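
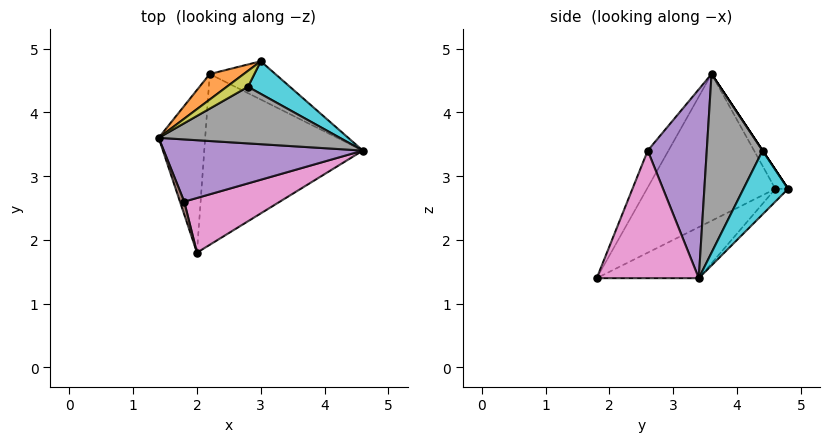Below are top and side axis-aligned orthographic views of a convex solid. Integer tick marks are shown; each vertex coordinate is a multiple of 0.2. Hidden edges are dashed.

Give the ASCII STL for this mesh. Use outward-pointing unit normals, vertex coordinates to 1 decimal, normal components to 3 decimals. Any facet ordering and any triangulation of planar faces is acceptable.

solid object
 facet normal -0.931 0.214 -0.295
  outer loop
   vertex 2.2 4.6 2.8
   vertex 2.0 1.8 1.4
   vertex 1.4 3.6 4.6
  endloop
 endfacet
 facet normal -0.223 0.891 0.396
  outer loop
   vertex 2.2 4.6 2.8
   vertex 1.4 3.6 4.6
   vertex 3.0 4.8 2.8
  endloop
 endfacet
 facet normal -0.274 0.446 -0.852
  outer loop
   vertex 2.2 4.6 2.8
   vertex 4.6 3.4 1.4
   vertex 2.0 1.8 1.4
  endloop
 endfacet
 facet normal -0.152 0.607 -0.780
  outer loop
   vertex 2.2 4.6 2.8
   vertex 3.0 4.8 2.8
   vertex 4.6 3.4 1.4
  endloop
 endfacet
 facet normal 0.591 -0.511 0.623
  outer loop
   vertex 1.8 2.6 3.4
   vertex 4.6 3.4 1.4
   vertex 1.4 3.6 4.6
  endloop
 endfacet
 facet normal -0.876 -0.472 0.101
  outer loop
   vertex 1.8 2.6 3.4
   vertex 1.4 3.6 4.6
   vertex 2.0 1.8 1.4
  endloop
 endfacet
 facet normal 0.488 -0.793 0.366
  outer loop
   vertex 1.8 2.6 3.4
   vertex 2.0 1.8 1.4
   vertex 4.6 3.4 1.4
  endloop
 endfacet
 facet normal 0.693 -0.158 0.703
  outer loop
   vertex 2.8 4.4 3.4
   vertex 1.4 3.6 4.6
   vertex 4.6 3.4 1.4
  endloop
 endfacet
 facet normal 0.000 0.832 0.555
  outer loop
   vertex 2.8 4.4 3.4
   vertex 3.0 4.8 2.8
   vertex 1.4 3.6 4.6
  endloop
 endfacet
 facet normal 0.774 0.376 0.509
  outer loop
   vertex 2.8 4.4 3.4
   vertex 4.6 3.4 1.4
   vertex 3.0 4.8 2.8
  endloop
 endfacet
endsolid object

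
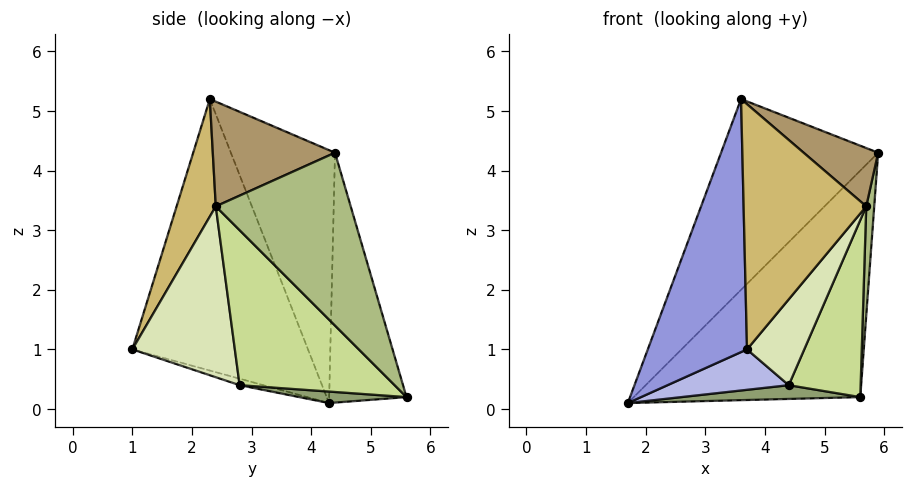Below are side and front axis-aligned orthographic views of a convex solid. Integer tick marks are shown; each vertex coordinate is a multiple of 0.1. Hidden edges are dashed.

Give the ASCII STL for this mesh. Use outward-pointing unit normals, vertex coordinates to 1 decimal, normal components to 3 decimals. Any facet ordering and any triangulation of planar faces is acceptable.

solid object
 facet normal -0.309 0.906 0.288
  outer loop
   vertex 5.6 5.6 0.2
   vertex 1.7 4.3 0.1
   vertex 5.9 4.4 4.3
  endloop
 endfacet
 facet normal -0.488 0.736 0.470
  outer loop
   vertex 3.6 2.3 5.2
   vertex 5.9 4.4 4.3
   vertex 1.7 4.3 0.1
  endloop
 endfacet
 facet normal -0.863 -0.488 0.130
  outer loop
   vertex 3.6 2.3 5.2
   vertex 1.7 4.3 0.1
   vertex 3.7 1.0 1.0
  endloop
 endfacet
 facet normal -0.058 -0.295 -0.954
  outer loop
   vertex 4.4 2.8 0.4
   vertex 3.7 1.0 1.0
   vertex 1.7 4.3 0.1
  endloop
 endfacet
 facet normal 0.057 -0.096 -0.994
  outer loop
   vertex 4.4 2.8 0.4
   vertex 1.7 4.3 0.1
   vertex 5.6 5.6 0.2
  endloop
 endfacet
 facet normal 0.994 -0.059 -0.090
  outer loop
   vertex 5.7 2.4 3.4
   vertex 5.6 5.6 0.2
   vertex 5.9 4.4 4.3
  endloop
 endfacet
 facet normal 0.827 -0.384 -0.410
  outer loop
   vertex 5.7 2.4 3.4
   vertex 4.4 2.8 0.4
   vertex 5.6 5.6 0.2
  endloop
 endfacet
 facet normal 0.798 -0.446 -0.405
  outer loop
   vertex 5.7 2.4 3.4
   vertex 3.7 1.0 1.0
   vertex 4.4 2.8 0.4
  endloop
 endfacet
 facet normal 0.614 -0.374 0.695
  outer loop
   vertex 5.7 2.4 3.4
   vertex 5.9 4.4 4.3
   vertex 3.6 2.3 5.2
  endloop
 endfacet
 facet normal 0.291 -0.912 0.289
  outer loop
   vertex 5.7 2.4 3.4
   vertex 3.6 2.3 5.2
   vertex 3.7 1.0 1.0
  endloop
 endfacet
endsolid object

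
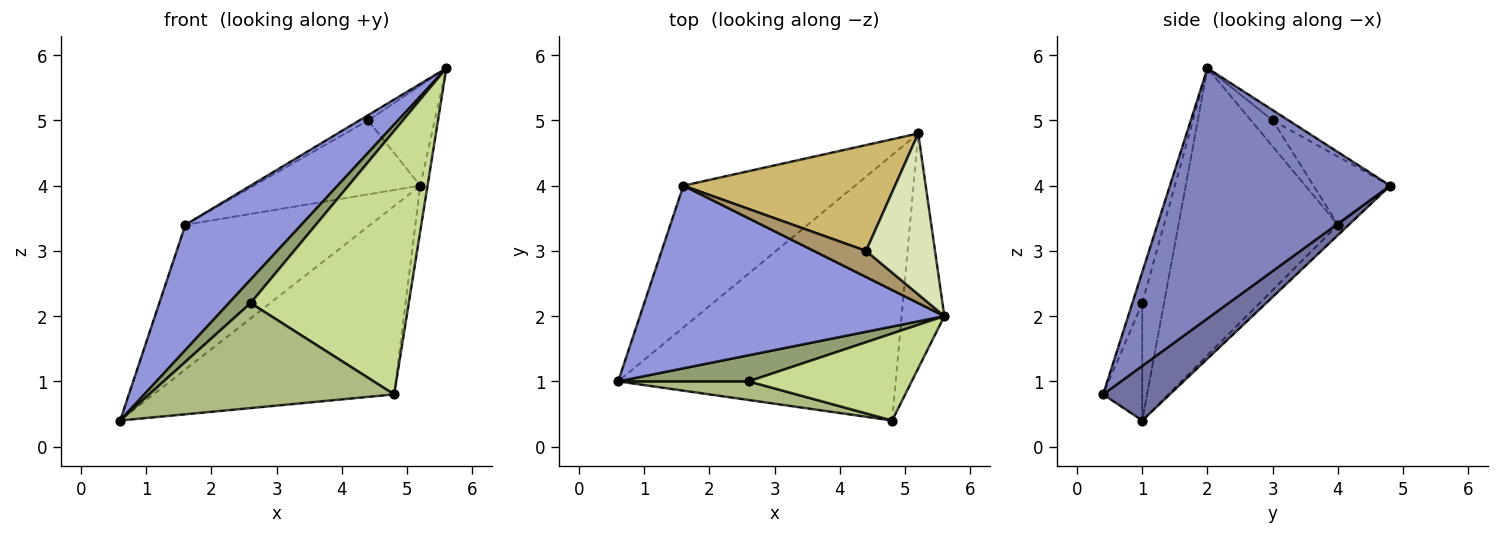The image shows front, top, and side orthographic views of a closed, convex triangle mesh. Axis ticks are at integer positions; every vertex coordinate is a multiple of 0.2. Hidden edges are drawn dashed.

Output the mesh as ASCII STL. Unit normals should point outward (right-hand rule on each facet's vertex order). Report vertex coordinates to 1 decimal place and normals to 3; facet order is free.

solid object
 facet normal 0.158 0.571 -0.805
  outer loop
   vertex 4.8 0.4 0.8
   vertex 0.6 1.0 0.4
   vertex 5.2 4.8 4.0
  endloop
 endfacet
 facet normal 0.985 0.033 -0.168
  outer loop
   vertex 4.8 0.4 0.8
   vertex 5.2 4.8 4.0
   vertex 5.6 2.0 5.8
  endloop
 endfacet
 facet normal -0.614 -0.446 0.651
  outer loop
   vertex 1.6 4.0 3.4
   vertex 0.6 1.0 0.4
   vertex 5.6 2.0 5.8
  endloop
 endfacet
 facet normal -0.042 0.713 -0.699
  outer loop
   vertex 1.6 4.0 3.4
   vertex 5.2 4.8 4.0
   vertex 0.6 1.0 0.4
  endloop
 endfacet
 facet normal -0.556 -0.556 0.618
  outer loop
   vertex 2.6 1.0 2.2
   vertex 5.6 2.0 5.8
   vertex 0.6 1.0 0.4
  endloop
 endfacet
 facet normal -0.155 -0.973 0.173
  outer loop
   vertex 2.6 1.0 2.2
   vertex 0.6 1.0 0.4
   vertex 4.8 0.4 0.8
  endloop
 endfacet
 facet normal -0.059 -0.948 0.313
  outer loop
   vertex 2.6 1.0 2.2
   vertex 4.8 0.4 0.8
   vertex 5.6 2.0 5.8
  endloop
 endfacet
 facet normal -0.125 0.524 0.843
  outer loop
   vertex 4.4 3.0 5.0
   vertex 5.6 2.0 5.8
   vertex 5.2 4.8 4.0
  endloop
 endfacet
 facet normal -0.440 0.176 0.880
  outer loop
   vertex 4.4 3.0 5.0
   vertex 1.6 4.0 3.4
   vertex 5.6 2.0 5.8
  endloop
 endfacet
 facet normal -0.255 0.554 0.793
  outer loop
   vertex 4.4 3.0 5.0
   vertex 5.2 4.8 4.0
   vertex 1.6 4.0 3.4
  endloop
 endfacet
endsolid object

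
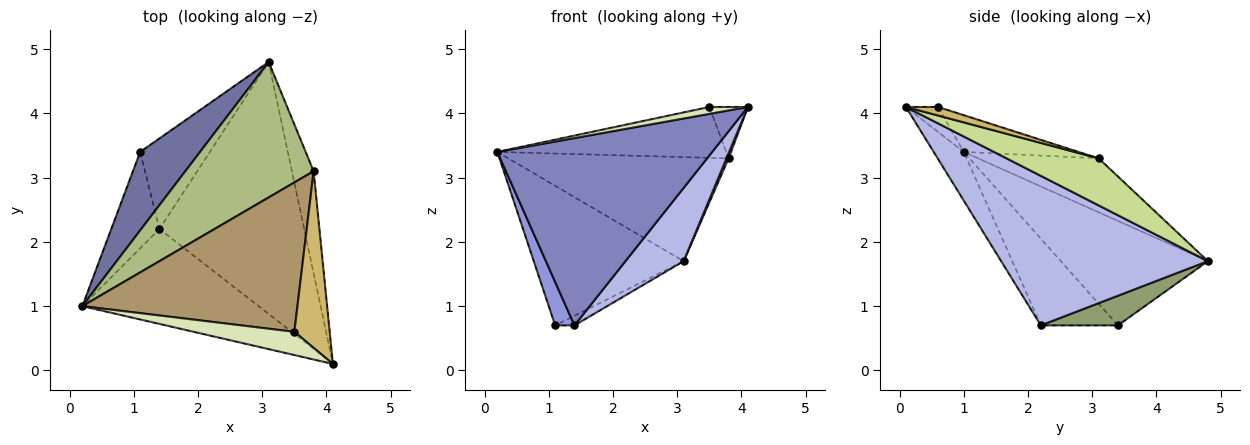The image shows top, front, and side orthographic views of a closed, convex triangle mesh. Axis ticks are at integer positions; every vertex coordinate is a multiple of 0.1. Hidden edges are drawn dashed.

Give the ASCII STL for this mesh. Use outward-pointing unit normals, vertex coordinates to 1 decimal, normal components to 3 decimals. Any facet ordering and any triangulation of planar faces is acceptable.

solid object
 facet normal -0.650 0.663 0.372
  outer loop
   vertex 1.1 3.4 0.7
   vertex 0.2 1.0 3.4
   vertex 3.1 4.8 1.7
  endloop
 endfacet
 facet normal -0.124 -0.885 -0.448
  outer loop
   vertex 1.4 2.2 0.7
   vertex 4.1 0.1 4.1
   vertex 0.2 1.0 3.4
  endloop
 endfacet
 facet normal -0.854 -0.214 -0.474
  outer loop
   vertex 1.4 2.2 0.7
   vertex 0.2 1.0 3.4
   vertex 1.1 3.4 0.7
  endloop
 endfacet
 facet normal 0.704 -0.198 -0.682
  outer loop
   vertex 1.4 2.2 0.7
   vertex 3.1 4.8 1.7
   vertex 4.1 0.1 4.1
  endloop
 endfacet
 facet normal 0.390 0.097 -0.916
  outer loop
   vertex 1.4 2.2 0.7
   vertex 1.1 3.4 0.7
   vertex 3.1 4.8 1.7
  endloop
 endfacet
 facet normal -0.316 0.578 0.752
  outer loop
   vertex 3.8 3.1 3.3
   vertex 3.1 4.8 1.7
   vertex 0.2 1.0 3.4
  endloop
 endfacet
 facet normal 0.908 -0.021 -0.419
  outer loop
   vertex 3.8 3.1 3.3
   vertex 4.1 0.1 4.1
   vertex 3.1 4.8 1.7
  endloop
 endfacet
 facet normal -0.231 -0.278 0.932
  outer loop
   vertex 3.5 0.6 4.1
   vertex 0.2 1.0 3.4
   vertex 4.1 0.1 4.1
  endloop
 endfacet
 facet normal -0.160 0.318 0.934
  outer loop
   vertex 3.5 0.6 4.1
   vertex 3.8 3.1 3.3
   vertex 0.2 1.0 3.4
  endloop
 endfacet
 facet normal 0.227 0.272 0.935
  outer loop
   vertex 3.5 0.6 4.1
   vertex 4.1 0.1 4.1
   vertex 3.8 3.1 3.3
  endloop
 endfacet
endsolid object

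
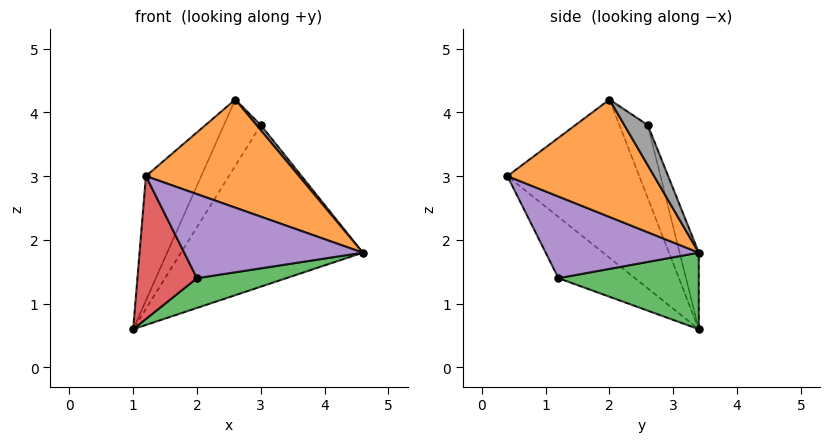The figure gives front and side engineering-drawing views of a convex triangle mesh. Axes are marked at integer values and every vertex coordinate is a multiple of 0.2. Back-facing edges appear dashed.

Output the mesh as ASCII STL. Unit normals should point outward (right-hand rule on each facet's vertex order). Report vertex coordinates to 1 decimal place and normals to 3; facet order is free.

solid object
 facet normal -0.805 0.337 0.489
  outer loop
   vertex 2.6 2.0 4.2
   vertex 1.0 3.4 0.6
   vertex 1.2 0.4 3.0
  endloop
 endfacet
 facet normal 0.684 -0.713 0.154
  outer loop
   vertex 2.6 2.0 4.2
   vertex 1.2 0.4 3.0
   vertex 4.6 3.4 1.8
  endloop
 endfacet
 facet normal 0.310 -0.197 -0.930
  outer loop
   vertex 2.0 1.2 1.4
   vertex 1.0 3.4 0.6
   vertex 4.6 3.4 1.8
  endloop
 endfacet
 facet normal -0.646 -0.503 -0.574
  outer loop
   vertex 2.0 1.2 1.4
   vertex 1.2 0.4 3.0
   vertex 1.0 3.4 0.6
  endloop
 endfacet
 facet normal 0.650 -0.758 -0.054
  outer loop
   vertex 2.0 1.2 1.4
   vertex 4.6 3.4 1.8
   vertex 1.2 0.4 3.0
  endloop
 endfacet
 facet normal -0.100 0.949 0.300
  outer loop
   vertex 3.0 2.6 3.8
   vertex 4.6 3.4 1.8
   vertex 1.0 3.4 0.6
  endloop
 endfacet
 facet normal -0.528 0.686 0.501
  outer loop
   vertex 3.0 2.6 3.8
   vertex 1.0 3.4 0.6
   vertex 2.6 2.0 4.2
  endloop
 endfacet
 facet normal 0.800 -0.145 0.582
  outer loop
   vertex 3.0 2.6 3.8
   vertex 2.6 2.0 4.2
   vertex 4.6 3.4 1.8
  endloop
 endfacet
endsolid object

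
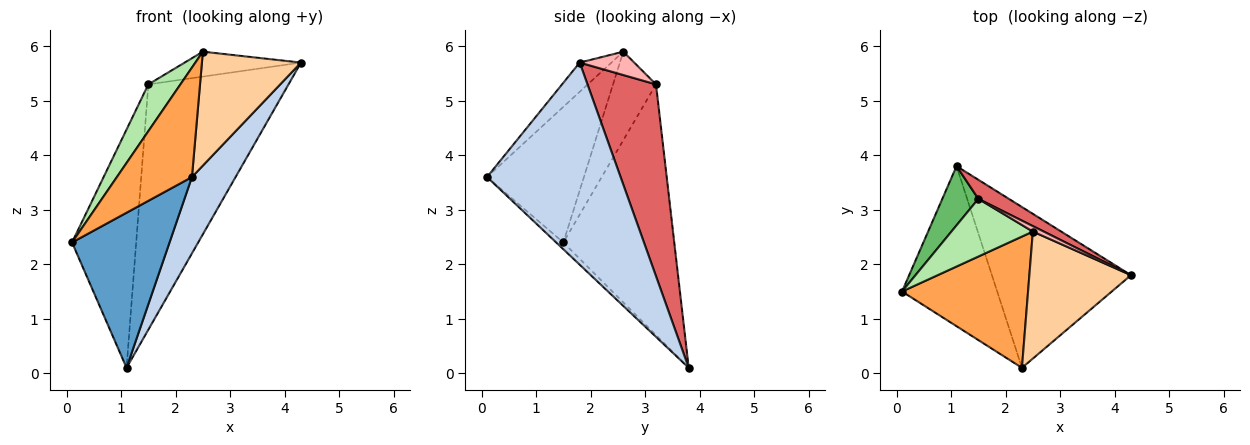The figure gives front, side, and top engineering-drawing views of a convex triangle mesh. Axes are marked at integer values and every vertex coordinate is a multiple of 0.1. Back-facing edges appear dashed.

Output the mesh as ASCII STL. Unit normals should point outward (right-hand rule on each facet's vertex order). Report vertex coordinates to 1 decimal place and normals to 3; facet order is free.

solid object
 facet normal -0.051 -0.695 -0.717
  outer loop
   vertex 2.3 0.1 3.6
   vertex 0.1 1.5 2.4
   vertex 1.1 3.8 0.1
  endloop
 endfacet
 facet normal 0.796 -0.260 -0.547
  outer loop
   vertex 2.3 0.1 3.6
   vertex 1.1 3.8 0.1
   vertex 4.3 1.8 5.7
  endloop
 endfacet
 facet normal -0.637 -0.494 0.592
  outer loop
   vertex 2.3 0.1 3.6
   vertex 2.5 2.6 5.9
   vertex 0.1 1.5 2.4
  endloop
 endfacet
 facet normal -0.209 -0.653 0.728
  outer loop
   vertex 2.3 0.1 3.6
   vertex 4.3 1.8 5.7
   vertex 2.5 2.6 5.9
  endloop
 endfacet
 facet normal -0.859 0.497 0.123
  outer loop
   vertex 1.5 3.2 5.3
   vertex 1.1 3.8 0.1
   vertex 0.1 1.5 2.4
  endloop
 endfacet
 facet normal -0.645 -0.481 0.594
  outer loop
   vertex 1.5 3.2 5.3
   vertex 0.1 1.5 2.4
   vertex 2.5 2.6 5.9
  endloop
 endfacet
 facet normal 0.438 0.896 0.070
  outer loop
   vertex 1.5 3.2 5.3
   vertex 4.3 1.8 5.7
   vertex 1.1 3.8 0.1
  endloop
 endfacet
 facet normal 0.416 0.888 0.194
  outer loop
   vertex 1.5 3.2 5.3
   vertex 2.5 2.6 5.9
   vertex 4.3 1.8 5.7
  endloop
 endfacet
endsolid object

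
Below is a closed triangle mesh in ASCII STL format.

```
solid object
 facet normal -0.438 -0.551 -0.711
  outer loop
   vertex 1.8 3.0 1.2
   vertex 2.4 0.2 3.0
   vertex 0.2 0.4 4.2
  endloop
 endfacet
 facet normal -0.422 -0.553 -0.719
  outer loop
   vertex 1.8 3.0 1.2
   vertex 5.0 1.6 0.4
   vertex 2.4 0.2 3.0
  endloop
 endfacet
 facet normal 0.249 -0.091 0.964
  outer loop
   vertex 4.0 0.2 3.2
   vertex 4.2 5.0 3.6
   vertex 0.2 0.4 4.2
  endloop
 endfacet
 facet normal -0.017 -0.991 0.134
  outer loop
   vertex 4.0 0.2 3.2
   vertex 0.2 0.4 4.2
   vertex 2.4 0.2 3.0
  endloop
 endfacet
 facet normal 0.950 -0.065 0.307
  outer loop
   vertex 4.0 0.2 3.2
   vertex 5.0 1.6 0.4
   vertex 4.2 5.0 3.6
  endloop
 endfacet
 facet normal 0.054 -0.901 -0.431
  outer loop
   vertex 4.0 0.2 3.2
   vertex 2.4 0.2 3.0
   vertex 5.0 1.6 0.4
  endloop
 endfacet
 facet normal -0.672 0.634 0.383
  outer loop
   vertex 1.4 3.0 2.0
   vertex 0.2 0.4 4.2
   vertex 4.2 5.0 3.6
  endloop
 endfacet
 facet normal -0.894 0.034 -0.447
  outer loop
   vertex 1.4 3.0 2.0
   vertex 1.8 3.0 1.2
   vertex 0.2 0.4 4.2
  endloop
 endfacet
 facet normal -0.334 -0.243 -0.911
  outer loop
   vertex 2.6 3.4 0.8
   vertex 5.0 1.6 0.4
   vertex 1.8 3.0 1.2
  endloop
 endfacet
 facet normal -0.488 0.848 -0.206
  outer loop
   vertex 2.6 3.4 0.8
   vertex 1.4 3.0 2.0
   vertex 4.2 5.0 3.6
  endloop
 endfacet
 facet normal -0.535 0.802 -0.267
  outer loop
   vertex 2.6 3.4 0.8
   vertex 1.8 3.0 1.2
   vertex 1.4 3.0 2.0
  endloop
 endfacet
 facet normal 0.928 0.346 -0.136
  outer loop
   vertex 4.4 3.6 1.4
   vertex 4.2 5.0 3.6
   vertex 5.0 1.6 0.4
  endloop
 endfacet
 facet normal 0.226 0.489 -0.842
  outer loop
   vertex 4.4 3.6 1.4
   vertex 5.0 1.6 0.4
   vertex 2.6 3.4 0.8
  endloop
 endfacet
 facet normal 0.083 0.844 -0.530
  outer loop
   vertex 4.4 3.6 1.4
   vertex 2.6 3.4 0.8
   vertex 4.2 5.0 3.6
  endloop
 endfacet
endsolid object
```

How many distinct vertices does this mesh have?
9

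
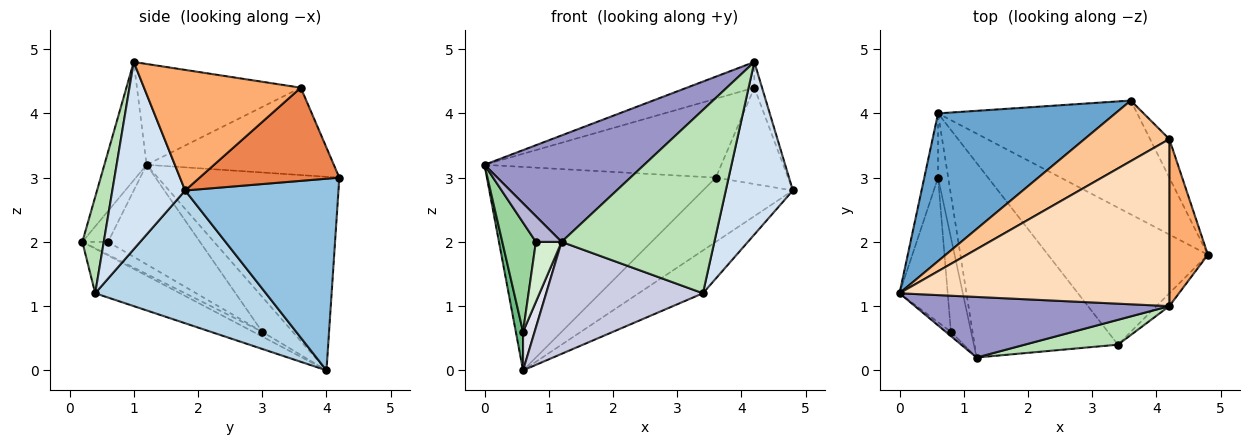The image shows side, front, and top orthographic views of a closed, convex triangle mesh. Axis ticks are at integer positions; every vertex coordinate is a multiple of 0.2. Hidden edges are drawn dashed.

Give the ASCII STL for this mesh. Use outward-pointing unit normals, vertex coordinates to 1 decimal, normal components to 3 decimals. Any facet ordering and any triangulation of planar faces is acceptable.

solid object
 facet normal -0.540 0.681 0.495
  outer loop
   vertex 3.6 4.2 3.0
   vertex 0.6 4.0 0.0
   vertex 0.0 1.2 3.2
  endloop
 endfacet
 facet normal 0.642 0.377 -0.667
  outer loop
   vertex 3.6 4.2 3.0
   vertex 4.8 1.8 2.8
   vertex 0.6 4.0 0.0
  endloop
 endfacet
 facet normal 0.621 0.234 -0.748
  outer loop
   vertex 3.4 0.4 1.2
   vertex 0.6 4.0 0.0
   vertex 4.8 1.8 2.8
  endloop
 endfacet
 facet normal 0.734 -0.677 -0.050
  outer loop
   vertex 4.2 1.0 4.8
   vertex 3.4 0.4 1.2
   vertex 4.8 1.8 2.8
  endloop
 endfacet
 facet normal 0.874 0.452 -0.181
  outer loop
   vertex 4.2 3.6 4.4
   vertex 4.8 1.8 2.8
   vertex 3.6 4.2 3.0
  endloop
 endfacet
 facet normal 0.951 0.047 0.304
  outer loop
   vertex 4.2 3.6 4.4
   vertex 4.2 1.0 4.8
   vertex 4.8 1.8 2.8
  endloop
 endfacet
 facet normal -0.531 0.672 0.516
  outer loop
   vertex 4.2 3.6 4.4
   vertex 3.6 4.2 3.0
   vertex 0.0 1.2 3.2
  endloop
 endfacet
 facet normal -0.346 0.143 0.927
  outer loop
   vertex 4.2 3.6 4.4
   vertex 0.0 1.2 3.2
   vertex 4.2 1.0 4.8
  endloop
 endfacet
 facet normal -0.908 -0.215 -0.359
  outer loop
   vertex 0.6 3.0 0.6
   vertex 0.0 1.2 3.2
   vertex 0.6 4.0 0.0
  endloop
 endfacet
 facet normal -0.855 -0.313 -0.414
  outer loop
   vertex 0.6 3.0 0.6
   vertex 0.8 0.6 2.0
   vertex 0.0 1.2 3.2
  endloop
 endfacet
 facet normal 0.138 -0.982 0.133
  outer loop
   vertex 1.2 0.2 2.0
   vertex 3.4 0.4 1.2
   vertex 4.2 1.0 4.8
  endloop
 endfacet
 facet normal -0.473 -0.473 -0.743
  outer loop
   vertex 1.2 0.2 2.0
   vertex 0.8 0.6 2.0
   vertex 0.6 3.0 0.6
  endloop
 endfacet
 facet normal -0.224 -0.847 0.482
  outer loop
   vertex 1.2 0.2 2.0
   vertex 4.2 1.0 4.8
   vertex 0.0 1.2 3.2
  endloop
 endfacet
 facet normal -0.702 -0.702 -0.117
  outer loop
   vertex 1.2 0.2 2.0
   vertex 0.0 1.2 3.2
   vertex 0.8 0.6 2.0
  endloop
 endfacet
 facet normal -0.261 -0.482 -0.837
  outer loop
   vertex 1.2 0.2 2.0
   vertex 0.6 4.0 0.0
   vertex 3.4 0.4 1.2
  endloop
 endfacet
 facet normal -0.372 -0.478 -0.796
  outer loop
   vertex 1.2 0.2 2.0
   vertex 0.6 3.0 0.6
   vertex 0.6 4.0 0.0
  endloop
 endfacet
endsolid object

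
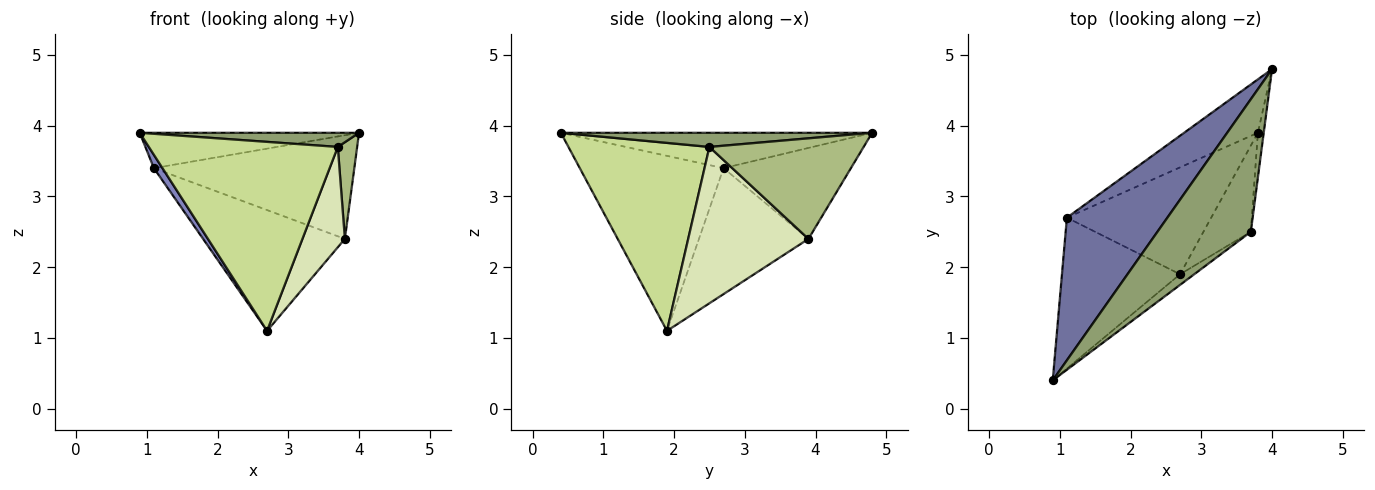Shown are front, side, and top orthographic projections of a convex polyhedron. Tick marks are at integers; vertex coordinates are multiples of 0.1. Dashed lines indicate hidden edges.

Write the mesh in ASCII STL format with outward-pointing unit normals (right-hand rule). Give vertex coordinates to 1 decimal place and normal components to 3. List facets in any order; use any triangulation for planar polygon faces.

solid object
 facet normal -0.323 0.228 0.918
  outer loop
   vertex 1.1 2.7 3.4
   vertex 0.9 0.4 3.9
   vertex 4.0 4.8 3.9
  endloop
 endfacet
 facet normal -0.828 -0.049 -0.559
  outer loop
   vertex 1.1 2.7 3.4
   vertex 2.7 1.9 1.1
   vertex 0.9 0.4 3.9
  endloop
 endfacet
 facet normal -0.492 0.774 -0.399
  outer loop
   vertex 1.1 2.7 3.4
   vertex 4.0 4.8 3.9
   vertex 3.8 3.9 2.4
  endloop
 endfacet
 facet normal -0.501 0.648 -0.574
  outer loop
   vertex 1.1 2.7 3.4
   vertex 3.8 3.9 2.4
   vertex 2.7 1.9 1.1
  endloop
 endfacet
 facet normal 0.149 -0.105 0.983
  outer loop
   vertex 3.7 2.5 3.7
   vertex 4.0 4.8 3.9
   vertex 0.9 0.4 3.9
  endloop
 endfacet
 facet normal 0.991 -0.124 -0.058
  outer loop
   vertex 3.7 2.5 3.7
   vertex 3.8 3.9 2.4
   vertex 4.0 4.8 3.9
  endloop
 endfacet
 facet normal 0.597 -0.801 -0.045
  outer loop
   vertex 3.7 2.5 3.7
   vertex 0.9 0.4 3.9
   vertex 2.7 1.9 1.1
  endloop
 endfacet
 facet normal 0.907 -0.320 -0.275
  outer loop
   vertex 3.7 2.5 3.7
   vertex 2.7 1.9 1.1
   vertex 3.8 3.9 2.4
  endloop
 endfacet
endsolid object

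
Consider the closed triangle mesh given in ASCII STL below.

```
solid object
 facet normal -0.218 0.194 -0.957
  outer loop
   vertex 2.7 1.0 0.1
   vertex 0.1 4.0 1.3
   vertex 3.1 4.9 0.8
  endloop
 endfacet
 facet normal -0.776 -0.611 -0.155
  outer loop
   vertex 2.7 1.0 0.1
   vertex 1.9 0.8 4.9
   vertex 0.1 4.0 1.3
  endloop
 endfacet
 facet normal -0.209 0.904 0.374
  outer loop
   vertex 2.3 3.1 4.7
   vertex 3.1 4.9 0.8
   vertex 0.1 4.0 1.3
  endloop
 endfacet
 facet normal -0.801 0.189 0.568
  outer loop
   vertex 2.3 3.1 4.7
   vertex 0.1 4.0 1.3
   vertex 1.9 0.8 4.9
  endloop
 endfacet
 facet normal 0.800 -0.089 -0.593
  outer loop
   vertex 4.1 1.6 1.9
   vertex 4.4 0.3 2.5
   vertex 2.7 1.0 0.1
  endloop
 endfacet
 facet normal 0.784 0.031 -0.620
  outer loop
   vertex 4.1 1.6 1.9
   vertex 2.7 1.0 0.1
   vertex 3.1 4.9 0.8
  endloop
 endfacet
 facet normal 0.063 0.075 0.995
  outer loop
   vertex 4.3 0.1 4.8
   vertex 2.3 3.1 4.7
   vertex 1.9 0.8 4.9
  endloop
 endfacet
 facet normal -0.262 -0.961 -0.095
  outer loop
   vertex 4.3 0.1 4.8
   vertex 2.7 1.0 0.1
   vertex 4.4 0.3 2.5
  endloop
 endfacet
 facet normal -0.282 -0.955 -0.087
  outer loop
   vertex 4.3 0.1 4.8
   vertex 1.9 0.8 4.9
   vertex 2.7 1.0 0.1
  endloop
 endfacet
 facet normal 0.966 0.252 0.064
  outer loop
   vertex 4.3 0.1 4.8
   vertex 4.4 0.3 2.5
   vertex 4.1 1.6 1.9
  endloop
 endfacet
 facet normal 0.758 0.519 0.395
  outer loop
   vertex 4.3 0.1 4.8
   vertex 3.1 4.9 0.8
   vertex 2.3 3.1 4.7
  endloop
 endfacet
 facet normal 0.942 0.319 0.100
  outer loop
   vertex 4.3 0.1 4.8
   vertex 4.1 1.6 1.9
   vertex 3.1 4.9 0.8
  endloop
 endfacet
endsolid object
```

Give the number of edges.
18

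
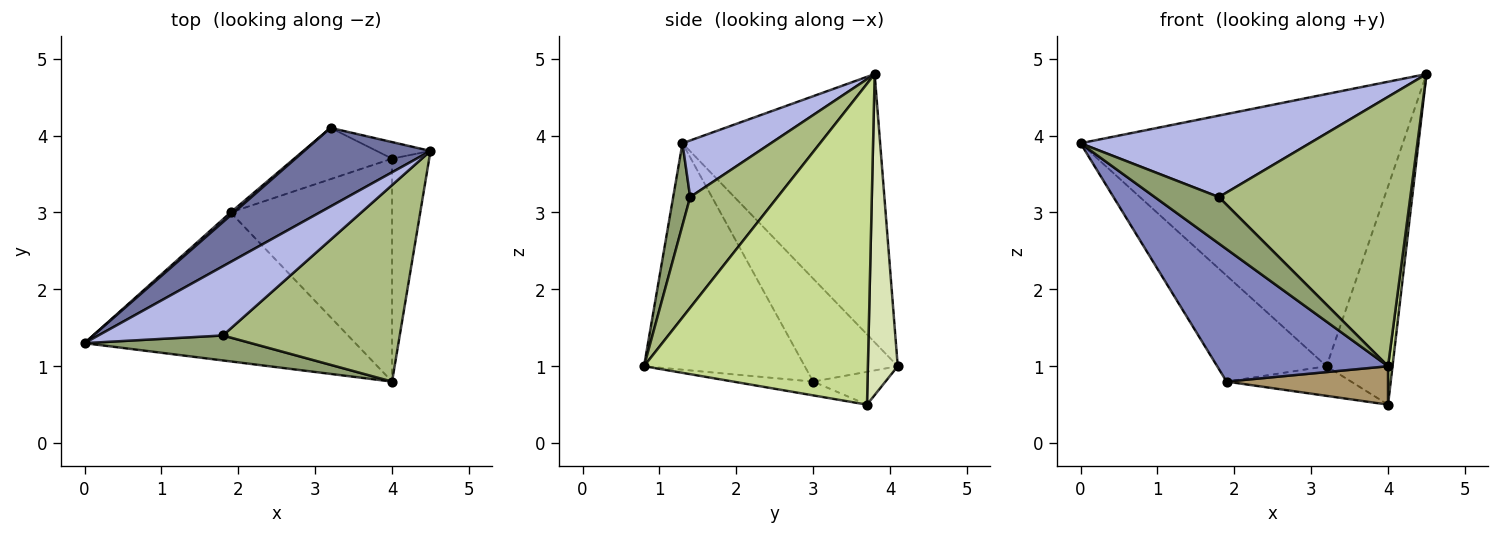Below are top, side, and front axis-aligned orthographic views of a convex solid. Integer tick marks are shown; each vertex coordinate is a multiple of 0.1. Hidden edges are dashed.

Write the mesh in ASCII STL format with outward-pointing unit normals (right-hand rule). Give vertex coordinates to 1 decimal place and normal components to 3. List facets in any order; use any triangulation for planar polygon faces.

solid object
 facet normal -0.508 0.828 0.239
  outer loop
   vertex 3.2 4.1 1.0
   vertex 0.0 1.3 3.9
   vertex 4.5 3.8 4.8
  endloop
 endfacet
 facet normal -0.530 -0.563 -0.634
  outer loop
   vertex 1.9 3.0 0.8
   vertex 4.0 0.8 1.0
   vertex 0.0 1.3 3.9
  endloop
 endfacet
 facet normal -0.648 0.762 0.021
  outer loop
   vertex 1.9 3.0 0.8
   vertex 0.0 1.3 3.9
   vertex 3.2 4.1 1.0
  endloop
 endfacet
 facet normal 0.282 -0.731 0.621
  outer loop
   vertex 1.8 1.4 3.2
   vertex 4.5 3.8 4.8
   vertex 0.0 1.3 3.9
  endloop
 endfacet
 facet normal 0.227 -0.858 0.461
  outer loop
   vertex 1.8 1.4 3.2
   vertex 0.0 1.3 3.9
   vertex 4.0 0.8 1.0
  endloop
 endfacet
 facet normal 0.346 -0.758 0.553
  outer loop
   vertex 1.8 1.4 3.2
   vertex 4.0 0.8 1.0
   vertex 4.5 3.8 4.8
  endloop
 endfacet
 facet normal 0.993 -0.020 -0.115
  outer loop
   vertex 4.0 3.7 0.5
   vertex 4.5 3.8 4.8
   vertex 4.0 0.8 1.0
  endloop
 endfacet
 facet normal 0.411 0.909 -0.069
  outer loop
   vertex 4.0 3.7 0.5
   vertex 3.2 4.1 1.0
   vertex 4.5 3.8 4.8
  endloop
 endfacet
 facet normal -0.084 -0.169 -0.982
  outer loop
   vertex 4.0 3.7 0.5
   vertex 4.0 0.8 1.0
   vertex 1.9 3.0 0.8
  endloop
 endfacet
 facet normal -0.279 0.481 -0.831
  outer loop
   vertex 4.0 3.7 0.5
   vertex 1.9 3.0 0.8
   vertex 3.2 4.1 1.0
  endloop
 endfacet
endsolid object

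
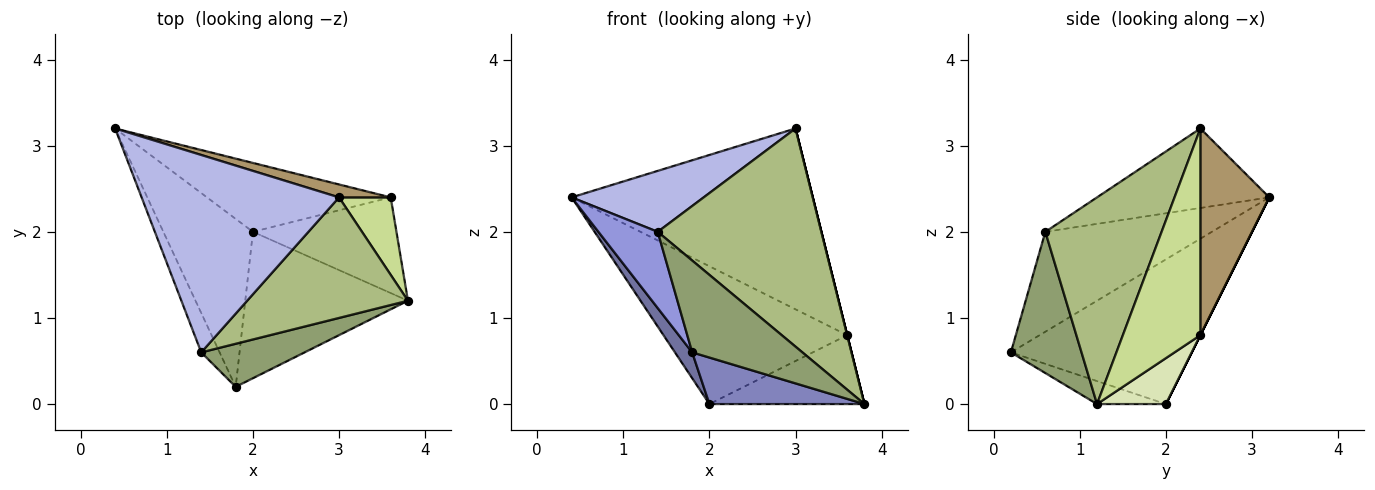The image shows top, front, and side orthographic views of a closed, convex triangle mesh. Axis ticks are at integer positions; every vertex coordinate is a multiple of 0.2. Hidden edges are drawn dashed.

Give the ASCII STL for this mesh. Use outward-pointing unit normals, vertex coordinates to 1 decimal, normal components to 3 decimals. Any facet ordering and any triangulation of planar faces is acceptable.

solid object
 facet normal -0.847 -0.081 -0.525
  outer loop
   vertex 2.0 2.0 0.0
   vertex 1.8 0.2 0.6
   vertex 0.4 3.2 2.4
  endloop
 endfacet
 facet normal -0.133 -0.300 -0.945
  outer loop
   vertex 2.0 2.0 0.0
   vertex 3.8 1.2 0.0
   vertex 1.8 0.2 0.6
  endloop
 endfacet
 facet normal -0.928 -0.331 -0.171
  outer loop
   vertex 1.4 0.6 2.0
   vertex 0.4 3.2 2.4
   vertex 1.8 0.2 0.6
  endloop
 endfacet
 facet normal -0.359 -0.275 0.892
  outer loop
   vertex 1.4 0.6 2.0
   vertex 3.0 2.4 3.2
   vertex 0.4 3.2 2.4
  endloop
 endfacet
 facet normal 0.502 -0.783 0.367
  outer loop
   vertex 1.4 0.6 2.0
   vertex 1.8 0.2 0.6
   vertex 3.8 1.2 0.0
  endloop
 endfacet
 facet normal 0.528 -0.743 0.411
  outer loop
   vertex 1.4 0.6 2.0
   vertex 3.8 1.2 0.0
   vertex 3.0 2.4 3.2
  endloop
 endfacet
 facet normal 0.970 0.000 0.243
  outer loop
   vertex 3.6 2.4 0.8
   vertex 3.0 2.4 3.2
   vertex 3.8 1.2 0.0
  endloop
 endfacet
 facet normal 0.251 0.566 -0.785
  outer loop
   vertex 3.6 2.4 0.8
   vertex 3.8 1.2 0.0
   vertex 2.0 2.0 0.0
  endloop
 endfacet
 facet normal 0.274 0.959 0.069
  outer loop
   vertex 3.6 2.4 0.8
   vertex 0.4 3.2 2.4
   vertex 3.0 2.4 3.2
  endloop
 endfacet
 facet normal 0.000 0.894 -0.447
  outer loop
   vertex 3.6 2.4 0.8
   vertex 2.0 2.0 0.0
   vertex 0.4 3.2 2.4
  endloop
 endfacet
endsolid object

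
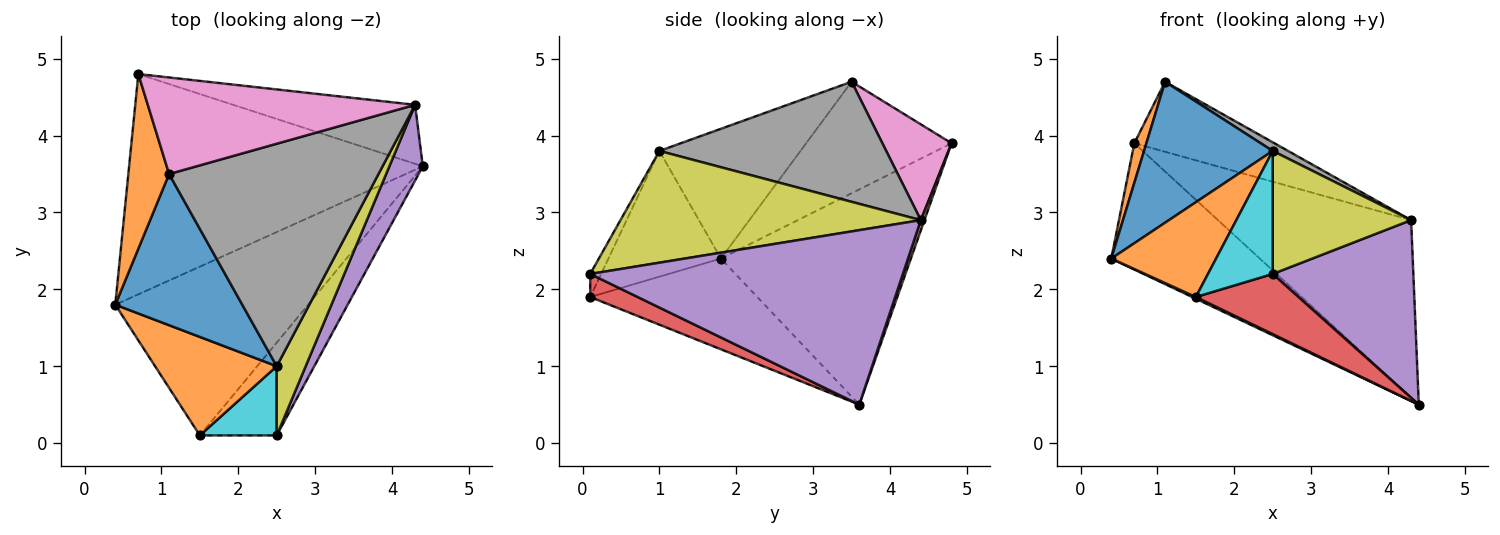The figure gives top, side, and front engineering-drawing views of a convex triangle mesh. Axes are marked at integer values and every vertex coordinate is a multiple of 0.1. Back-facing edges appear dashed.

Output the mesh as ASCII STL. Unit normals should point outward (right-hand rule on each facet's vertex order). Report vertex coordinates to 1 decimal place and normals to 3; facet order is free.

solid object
 facet normal -0.537 0.420 -0.732
  outer loop
   vertex 0.7 4.8 3.9
   vertex 4.4 3.6 0.5
   vertex 0.4 1.8 2.4
  endloop
 endfacet
 facet normal -0.936 -0.077 0.342
  outer loop
   vertex 1.1 3.5 4.7
   vertex 0.7 4.8 3.9
   vertex 0.4 1.8 2.4
  endloop
 endfacet
 facet normal -0.426 -0.009 -0.905
  outer loop
   vertex 1.5 0.1 1.9
   vertex 0.4 1.8 2.4
   vertex 4.4 3.6 0.5
  endloop
 endfacet
 facet normal 0.244 -0.528 -0.814
  outer loop
   vertex 1.5 0.1 1.9
   vertex 4.4 3.6 0.5
   vertex 2.5 0.1 2.2
  endloop
 endfacet
 facet normal 0.898 -0.404 0.172
  outer loop
   vertex 4.3 4.4 2.9
   vertex 2.5 0.1 2.2
   vertex 4.4 3.6 0.5
  endloop
 endfacet
 facet normal 0.018 0.949 -0.316
  outer loop
   vertex 4.3 4.4 2.9
   vertex 4.4 3.6 0.5
   vertex 0.7 4.8 3.9
  endloop
 endfacet
 facet normal 0.279 0.564 0.777
  outer loop
   vertex 4.3 4.4 2.9
   vertex 0.7 4.8 3.9
   vertex 1.1 3.5 4.7
  endloop
 endfacet
 facet normal 0.497 -0.034 0.867
  outer loop
   vertex 2.5 1.0 3.8
   vertex 4.3 4.4 2.9
   vertex 1.1 3.5 4.7
  endloop
 endfacet
 facet normal 0.884 -0.407 0.229
  outer loop
   vertex 2.5 1.0 3.8
   vertex 2.5 0.1 2.2
   vertex 4.3 4.4 2.9
  endloop
 endfacet
 facet normal -0.146 -0.862 0.485
  outer loop
   vertex 2.5 1.0 3.8
   vertex 1.5 0.1 1.9
   vertex 2.5 0.1 2.2
  endloop
 endfacet
 facet normal -0.599 -0.546 0.586
  outer loop
   vertex 2.5 1.0 3.8
   vertex 1.1 3.5 4.7
   vertex 0.4 1.8 2.4
  endloop
 endfacet
 facet normal -0.597 -0.556 0.578
  outer loop
   vertex 2.5 1.0 3.8
   vertex 0.4 1.8 2.4
   vertex 1.5 0.1 1.9
  endloop
 endfacet
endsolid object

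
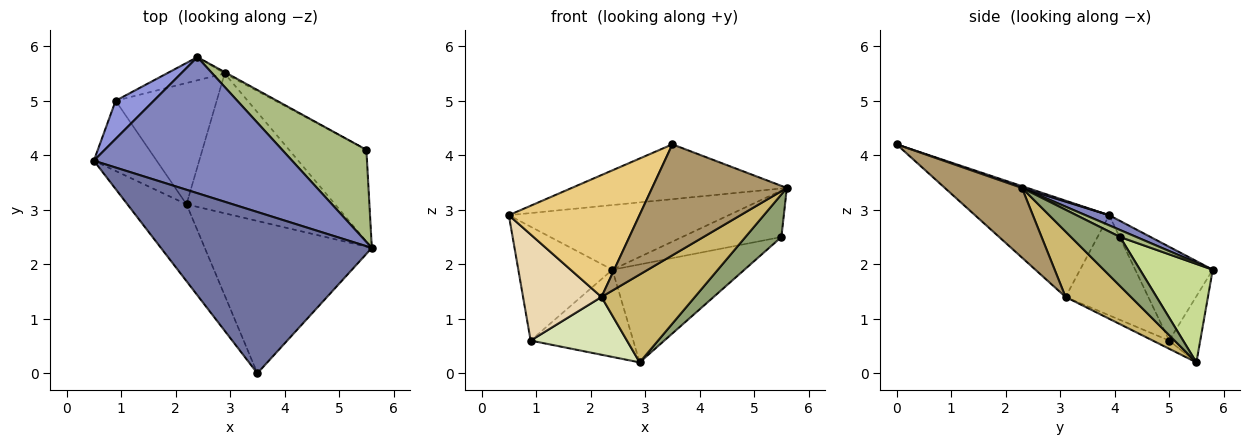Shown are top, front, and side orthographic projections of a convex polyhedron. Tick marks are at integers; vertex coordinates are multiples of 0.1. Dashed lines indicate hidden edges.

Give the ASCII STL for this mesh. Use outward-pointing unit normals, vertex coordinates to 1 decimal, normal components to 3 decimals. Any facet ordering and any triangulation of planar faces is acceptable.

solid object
 facet normal 0.008 0.322 0.947
  outer loop
   vertex 3.5 0.0 4.2
   vertex 5.6 2.3 3.4
   vertex 0.5 3.9 2.9
  endloop
 endfacet
 facet normal 0.046 0.429 0.902
  outer loop
   vertex 2.4 5.8 1.9
   vertex 0.5 3.9 2.9
   vertex 5.6 2.3 3.4
  endloop
 endfacet
 facet normal -0.616 0.747 0.250
  outer loop
   vertex 0.9 5.0 0.6
   vertex 0.5 3.9 2.9
   vertex 2.4 5.8 1.9
  endloop
 endfacet
 facet normal -0.281 0.928 -0.246
  outer loop
   vertex 0.9 5.0 0.6
   vertex 2.4 5.8 1.9
   vertex 2.9 5.5 0.2
  endloop
 endfacet
 facet normal 0.499 -0.365 -0.786
  outer loop
   vertex 5.5 4.1 2.5
   vertex 5.6 2.3 3.4
   vertex 2.9 5.5 0.2
  endloop
 endfacet
 facet normal 0.074 0.449 0.890
  outer loop
   vertex 5.5 4.1 2.5
   vertex 2.4 5.8 1.9
   vertex 5.6 2.3 3.4
  endloop
 endfacet
 facet normal 0.483 0.876 -0.013
  outer loop
   vertex 5.5 4.1 2.5
   vertex 2.9 5.5 0.2
   vertex 2.4 5.8 1.9
  endloop
 endfacet
 facet normal -0.073 -0.429 -0.900
  outer loop
   vertex 2.2 3.1 1.4
   vertex 0.9 5.0 0.6
   vertex 2.9 5.5 0.2
  endloop
 endfacet
 facet normal 0.319 -0.558 -0.766
  outer loop
   vertex 2.2 3.1 1.4
   vertex 5.6 2.3 3.4
   vertex 3.5 0.0 4.2
  endloop
 endfacet
 facet normal 0.349 -0.499 -0.793
  outer loop
   vertex 2.2 3.1 1.4
   vertex 2.9 5.5 0.2
   vertex 5.6 2.3 3.4
  endloop
 endfacet
 facet normal -0.656 -0.639 -0.403
  outer loop
   vertex 2.2 3.1 1.4
   vertex 3.5 0.0 4.2
   vertex 0.5 3.9 2.9
  endloop
 endfacet
 facet normal -0.660 -0.626 -0.414
  outer loop
   vertex 2.2 3.1 1.4
   vertex 0.5 3.9 2.9
   vertex 0.9 5.0 0.6
  endloop
 endfacet
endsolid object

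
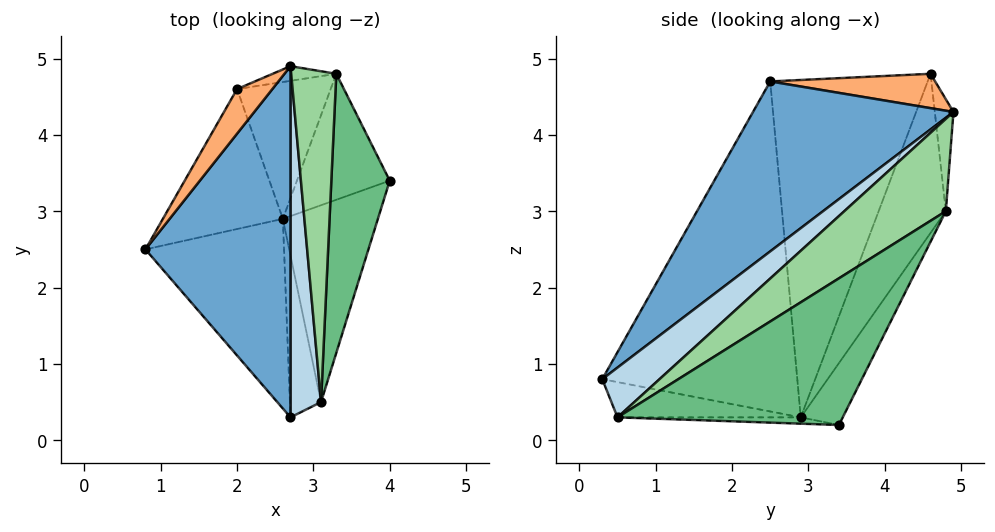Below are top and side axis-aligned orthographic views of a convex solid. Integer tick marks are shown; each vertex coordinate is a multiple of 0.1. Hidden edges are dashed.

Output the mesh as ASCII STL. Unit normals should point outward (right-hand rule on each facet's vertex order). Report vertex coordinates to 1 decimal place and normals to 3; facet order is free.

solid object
 facet normal 0.682 -0.443 0.582
  outer loop
   vertex 2.7 4.9 4.3
   vertex 0.8 2.5 4.7
   vertex 2.7 0.3 0.8
  endloop
 endfacet
 facet normal -0.916 -0.109 -0.385
  outer loop
   vertex 2.6 2.9 0.3
   vertex 2.7 0.3 0.8
   vertex 0.8 2.5 4.7
  endloop
 endfacet
 facet normal 0.792 -0.370 0.486
  outer loop
   vertex 3.1 0.5 0.3
   vertex 2.7 4.9 4.3
   vertex 2.7 0.3 0.8
  endloop
 endfacet
 facet normal -0.066 -0.014 -0.998
  outer loop
   vertex 3.1 0.5 0.3
   vertex 2.6 2.9 0.3
   vertex 4.0 3.4 0.2
  endloop
 endfacet
 facet normal -0.741 -0.154 -0.654
  outer loop
   vertex 3.1 0.5 0.3
   vertex 2.7 0.3 0.8
   vertex 2.6 2.9 0.3
  endloop
 endfacet
 facet normal 0.640 -0.397 0.658
  outer loop
   vertex 2.0 4.6 4.8
   vertex 0.8 2.5 4.7
   vertex 2.7 4.9 4.3
  endloop
 endfacet
 facet normal -0.824 0.485 -0.293
  outer loop
   vertex 2.0 4.6 4.8
   vertex 2.6 2.9 0.3
   vertex 0.8 2.5 4.7
  endloop
 endfacet
 facet normal -0.324 0.811 -0.487
  outer loop
   vertex 3.3 4.8 3.0
   vertex 4.0 3.4 0.2
   vertex 2.6 2.9 0.3
  endloop
 endfacet
 facet normal 0.896 -0.266 0.357
  outer loop
   vertex 3.3 4.8 3.0
   vertex 3.1 0.5 0.3
   vertex 4.0 3.4 0.2
  endloop
 endfacet
 facet normal 0.856 -0.303 0.419
  outer loop
   vertex 3.3 4.8 3.0
   vertex 2.7 4.9 4.3
   vertex 3.1 0.5 0.3
  endloop
 endfacet
 facet normal -0.555 0.770 -0.315
  outer loop
   vertex 3.3 4.8 3.0
   vertex 2.0 4.6 4.8
   vertex 2.7 4.9 4.3
  endloop
 endfacet
 facet normal -0.598 0.720 -0.352
  outer loop
   vertex 3.3 4.8 3.0
   vertex 2.6 2.9 0.3
   vertex 2.0 4.6 4.8
  endloop
 endfacet
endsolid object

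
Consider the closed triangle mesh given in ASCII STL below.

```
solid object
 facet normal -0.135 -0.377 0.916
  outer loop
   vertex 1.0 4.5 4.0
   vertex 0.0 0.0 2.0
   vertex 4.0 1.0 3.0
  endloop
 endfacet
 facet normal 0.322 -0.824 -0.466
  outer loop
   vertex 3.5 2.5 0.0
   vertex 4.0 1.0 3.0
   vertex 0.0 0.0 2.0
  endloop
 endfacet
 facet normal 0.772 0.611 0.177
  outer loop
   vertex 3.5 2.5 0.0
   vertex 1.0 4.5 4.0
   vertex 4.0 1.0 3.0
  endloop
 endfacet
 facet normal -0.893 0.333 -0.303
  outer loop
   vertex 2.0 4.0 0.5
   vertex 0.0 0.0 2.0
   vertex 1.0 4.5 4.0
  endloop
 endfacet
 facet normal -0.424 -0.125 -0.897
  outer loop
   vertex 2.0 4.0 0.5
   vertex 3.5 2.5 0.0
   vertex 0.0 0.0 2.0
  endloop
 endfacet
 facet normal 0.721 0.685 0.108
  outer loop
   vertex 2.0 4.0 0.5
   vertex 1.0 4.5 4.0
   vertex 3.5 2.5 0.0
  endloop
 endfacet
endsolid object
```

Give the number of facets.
6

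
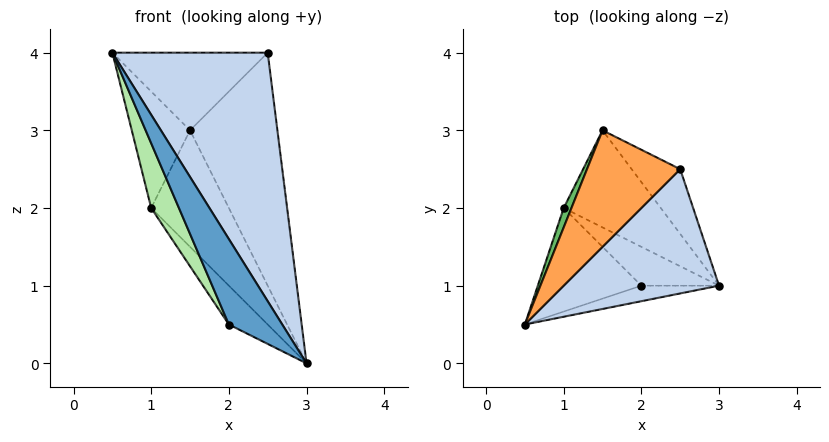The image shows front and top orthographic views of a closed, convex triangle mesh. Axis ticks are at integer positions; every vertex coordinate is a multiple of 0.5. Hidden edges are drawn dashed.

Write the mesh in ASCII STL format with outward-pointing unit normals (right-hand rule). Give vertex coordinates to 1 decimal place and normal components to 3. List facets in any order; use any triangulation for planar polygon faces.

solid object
 facet normal -0.089 -0.980 -0.178
  outer loop
   vertex 2.0 1.0 0.5
   vertex 3.0 1.0 0.0
   vertex 0.5 0.5 4.0
  endloop
 endfacet
 facet normal 0.667 -0.667 0.333
  outer loop
   vertex 2.5 2.5 4.0
   vertex 0.5 0.5 4.0
   vertex 3.0 1.0 0.0
  endloop
 endfacet
 facet normal -0.485 0.485 0.728
  outer loop
   vertex 2.5 2.5 4.0
   vertex 1.5 3.0 3.0
   vertex 0.5 0.5 4.0
  endloop
 endfacet
 facet normal 0.600 0.771 -0.214
  outer loop
   vertex 2.5 2.5 4.0
   vertex 3.0 1.0 0.0
   vertex 1.5 3.0 3.0
  endloop
 endfacet
 facet normal -0.917 0.393 0.066
  outer loop
   vertex 1.0 2.0 2.0
   vertex 0.5 0.5 4.0
   vertex 1.5 3.0 3.0
  endloop
 endfacet
 facet normal -0.874 -0.257 -0.411
  outer loop
   vertex 1.0 2.0 2.0
   vertex 2.0 1.0 0.5
   vertex 0.5 0.5 4.0
  endloop
 endfacet
 facet normal -0.248 0.744 -0.620
  outer loop
   vertex 1.0 2.0 2.0
   vertex 1.5 3.0 3.0
   vertex 3.0 1.0 0.0
  endloop
 endfacet
 facet normal -0.333 0.667 -0.667
  outer loop
   vertex 1.0 2.0 2.0
   vertex 3.0 1.0 0.0
   vertex 2.0 1.0 0.5
  endloop
 endfacet
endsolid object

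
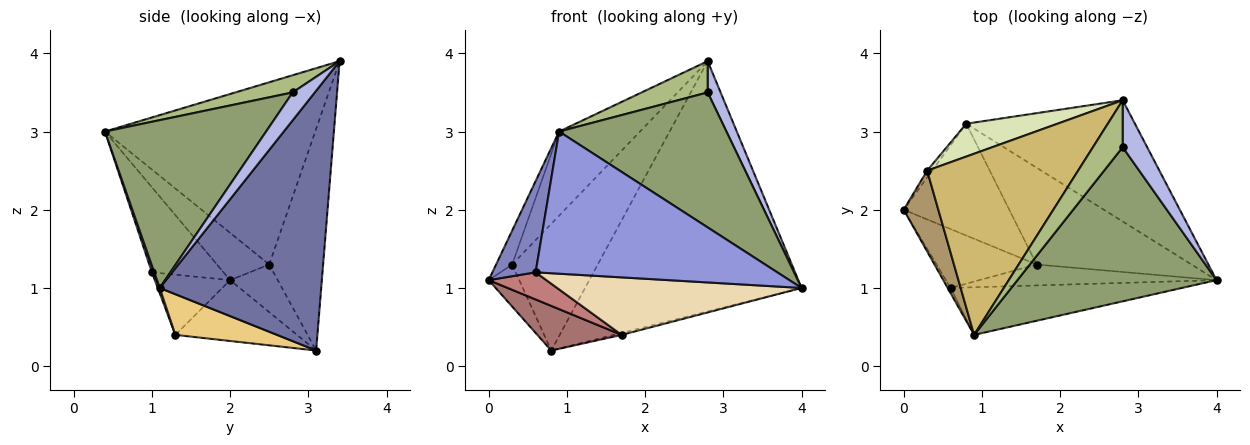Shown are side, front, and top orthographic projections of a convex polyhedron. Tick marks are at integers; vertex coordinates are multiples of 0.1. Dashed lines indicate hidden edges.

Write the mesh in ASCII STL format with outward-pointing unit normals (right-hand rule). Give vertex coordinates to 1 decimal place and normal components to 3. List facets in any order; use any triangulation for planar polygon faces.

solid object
 facet normal 0.557 0.747 -0.362
  outer loop
   vertex 0.8 3.1 0.2
   vertex 2.8 3.4 3.9
   vertex 4.0 1.1 1.0
  endloop
 endfacet
 facet normal -0.856 -0.516 -0.030
  outer loop
   vertex 0.6 1.0 1.2
   vertex 0.9 0.4 3.0
   vertex 0.0 2.0 1.1
  endloop
 endfacet
 facet normal 0.009 -0.948 -0.318
  outer loop
   vertex 0.6 1.0 1.2
   vertex 4.0 1.1 1.0
   vertex 0.9 0.4 3.0
  endloop
 endfacet
 facet normal 0.688 -0.403 0.604
  outer loop
   vertex 2.8 2.8 3.5
   vertex 4.0 1.1 1.0
   vertex 2.8 3.4 3.9
  endloop
 endfacet
 facet normal 0.536 -0.556 0.635
  outer loop
   vertex 2.8 2.8 3.5
   vertex 0.9 0.4 3.0
   vertex 4.0 1.1 1.0
  endloop
 endfacet
 facet normal 0.434 -0.500 0.750
  outer loop
   vertex 2.8 2.8 3.5
   vertex 2.8 3.4 3.9
   vertex 0.9 0.4 3.0
  endloop
 endfacet
 facet normal -0.838 0.538 -0.088
  outer loop
   vertex 0.3 2.5 1.3
   vertex 0.8 3.1 0.2
   vertex 0.0 2.0 1.1
  endloop
 endfacet
 facet normal -0.520 0.827 0.214
  outer loop
   vertex 0.3 2.5 1.3
   vertex 2.8 3.4 3.9
   vertex 0.8 3.1 0.2
  endloop
 endfacet
 facet normal -0.783 0.240 0.573
  outer loop
   vertex 0.3 2.5 1.3
   vertex 0.0 2.0 1.1
   vertex 0.9 0.4 3.0
  endloop
 endfacet
 facet normal -0.738 0.284 0.612
  outer loop
   vertex 0.3 2.5 1.3
   vertex 0.9 0.4 3.0
   vertex 2.8 3.4 3.9
  endloop
 endfacet
 facet normal 0.254 0.020 -0.967
  outer loop
   vertex 1.7 1.3 0.4
   vertex 0.8 3.1 0.2
   vertex 4.0 1.1 1.0
  endloop
 endfacet
 facet normal 0.008 -0.940 -0.342
  outer loop
   vertex 1.7 1.3 0.4
   vertex 4.0 1.1 1.0
   vertex 0.6 1.0 1.2
  endloop
 endfacet
 facet normal -0.472 -0.327 -0.819
  outer loop
   vertex 1.7 1.3 0.4
   vertex 0.0 2.0 1.1
   vertex 0.8 3.1 0.2
  endloop
 endfacet
 facet normal -0.479 -0.367 -0.797
  outer loop
   vertex 1.7 1.3 0.4
   vertex 0.6 1.0 1.2
   vertex 0.0 2.0 1.1
  endloop
 endfacet
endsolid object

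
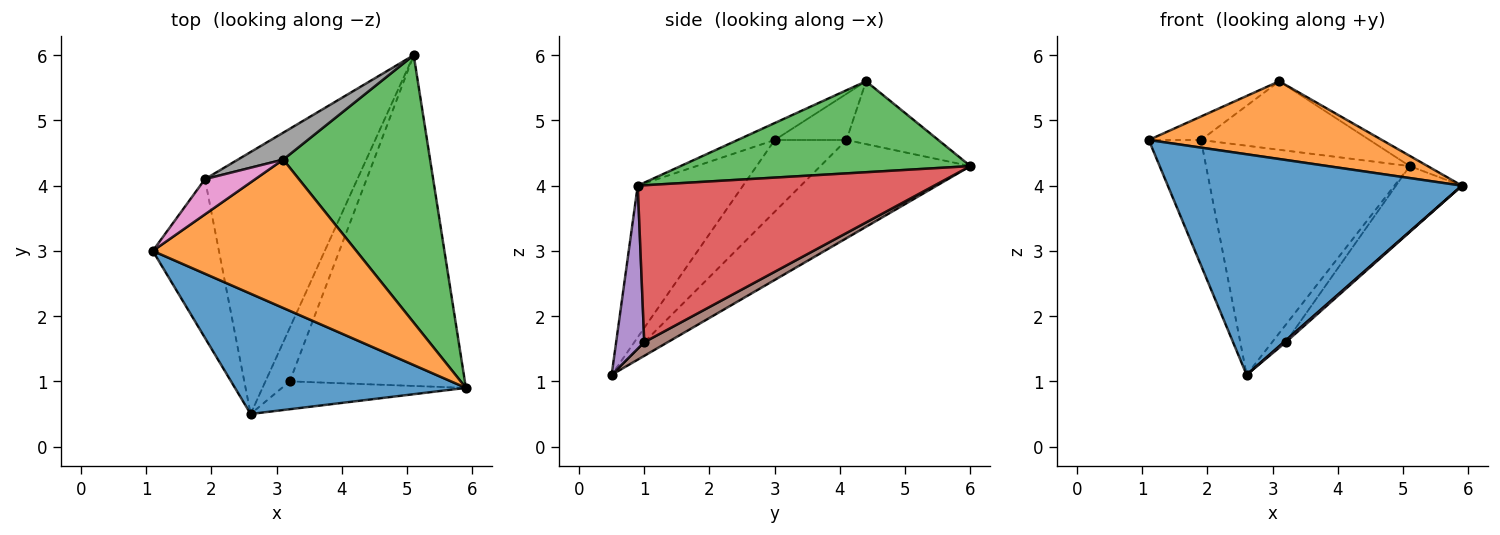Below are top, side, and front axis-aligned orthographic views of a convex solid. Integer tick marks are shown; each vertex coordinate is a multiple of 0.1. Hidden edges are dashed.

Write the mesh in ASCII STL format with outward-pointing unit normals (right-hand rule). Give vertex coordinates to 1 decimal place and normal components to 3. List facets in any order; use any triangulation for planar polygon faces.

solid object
 facet normal -0.300 -0.838 0.457
  outer loop
   vertex 2.6 0.5 1.1
   vertex 5.9 0.9 4.0
   vertex 1.1 3.0 4.7
  endloop
 endfacet
 facet normal -0.074 -0.463 0.883
  outer loop
   vertex 3.1 4.4 5.6
   vertex 1.1 3.0 4.7
   vertex 5.9 0.9 4.0
  endloop
 endfacet
 facet normal 0.526 0.033 0.850
  outer loop
   vertex 3.1 4.4 5.6
   vertex 5.9 0.9 4.0
   vertex 5.1 6.0 4.3
  endloop
 endfacet
 facet normal 0.660 0.147 -0.737
  outer loop
   vertex 3.2 1.0 1.6
   vertex 5.1 6.0 4.3
   vertex 5.9 0.9 4.0
  endloop
 endfacet
 facet normal 0.663 -0.048 -0.747
  outer loop
   vertex 3.2 1.0 1.6
   vertex 5.9 0.9 4.0
   vertex 2.6 0.5 1.1
  endloop
 endfacet
 facet normal 0.471 0.274 -0.839
  outer loop
   vertex 3.2 1.0 1.6
   vertex 2.6 0.5 1.1
   vertex 5.1 6.0 4.3
  endloop
 endfacet
 facet normal -0.606 0.441 0.662
  outer loop
   vertex 1.9 4.1 4.7
   vertex 1.1 3.0 4.7
   vertex 3.1 4.4 5.6
  endloop
 endfacet
 facet normal -0.452 0.830 0.326
  outer loop
   vertex 1.9 4.1 4.7
   vertex 3.1 4.4 5.6
   vertex 5.1 6.0 4.3
  endloop
 endfacet
 facet normal -0.648 0.472 -0.598
  outer loop
   vertex 1.9 4.1 4.7
   vertex 2.6 0.5 1.1
   vertex 1.1 3.0 4.7
  endloop
 endfacet
 facet normal -0.436 0.592 -0.677
  outer loop
   vertex 1.9 4.1 4.7
   vertex 5.1 6.0 4.3
   vertex 2.6 0.5 1.1
  endloop
 endfacet
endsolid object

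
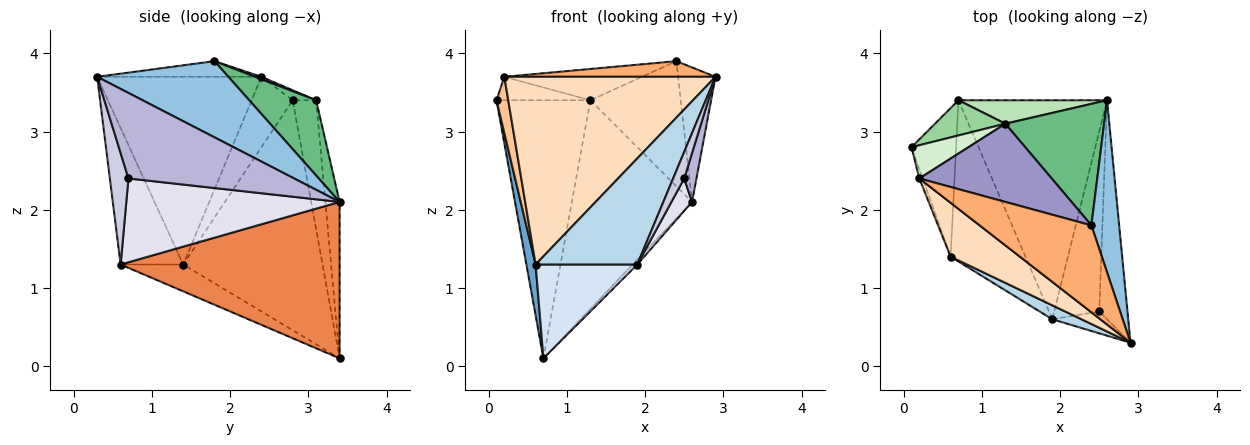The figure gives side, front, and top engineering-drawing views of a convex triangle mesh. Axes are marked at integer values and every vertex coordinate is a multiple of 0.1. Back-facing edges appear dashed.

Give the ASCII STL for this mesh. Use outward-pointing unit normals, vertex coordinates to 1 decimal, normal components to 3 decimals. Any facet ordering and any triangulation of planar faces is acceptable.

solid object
 facet normal -0.980 -0.065 -0.190
  outer loop
   vertex 0.6 1.4 1.3
   vertex 0.1 2.8 3.4
   vertex 0.7 3.4 0.1
  endloop
 endfacet
 facet normal 0.908 0.258 0.331
  outer loop
   vertex 2.4 1.8 3.9
   vertex 2.9 0.3 3.7
   vertex 2.6 3.4 2.1
  endloop
 endfacet
 facet normal -0.521 -0.846 0.111
  outer loop
   vertex 1.9 0.6 1.3
   vertex 2.9 0.3 3.7
   vertex 0.6 1.4 1.3
  endloop
 endfacet
 facet normal -0.296 -0.481 -0.826
  outer loop
   vertex 1.9 0.6 1.3
   vertex 0.6 1.4 1.3
   vertex 0.7 3.4 0.1
  endloop
 endfacet
 facet normal 0.725 0.016 -0.689
  outer loop
   vertex 1.9 0.6 1.3
   vertex 0.7 3.4 0.1
   vertex 2.6 3.4 2.1
  endloop
 endfacet
 facet normal -0.136 -0.175 0.975
  outer loop
   vertex 0.2 2.4 3.7
   vertex 2.9 0.3 3.7
   vertex 2.4 1.8 3.9
  endloop
 endfacet
 facet normal -0.961 -0.274 -0.046
  outer loop
   vertex 0.2 2.4 3.7
   vertex 0.1 2.8 3.4
   vertex 0.6 1.4 1.3
  endloop
 endfacet
 facet normal -0.599 -0.770 0.221
  outer loop
   vertex 0.2 2.4 3.7
   vertex 0.6 1.4 1.3
   vertex 2.9 0.3 3.7
  endloop
 endfacet
 facet normal 0.469 0.634 0.615
  outer loop
   vertex 1.3 3.1 3.4
   vertex 2.4 1.8 3.9
   vertex 2.6 3.4 2.1
  endloop
 endfacet
 facet normal -0.240 0.962 0.131
  outer loop
   vertex 1.3 3.1 3.4
   vertex 0.7 3.4 0.1
   vertex 0.1 2.8 3.4
  endloop
 endfacet
 facet normal -0.117 0.987 0.111
  outer loop
   vertex 1.3 3.1 3.4
   vertex 2.6 3.4 2.1
   vertex 0.7 3.4 0.1
  endloop
 endfacet
 facet normal -0.143 0.571 0.809
  outer loop
   vertex 1.3 3.1 3.4
   vertex 0.1 2.8 3.4
   vertex 0.2 2.4 3.7
  endloop
 endfacet
 facet normal 0.017 0.371 0.928
  outer loop
   vertex 1.3 3.1 3.4
   vertex 0.2 2.4 3.7
   vertex 2.4 1.8 3.9
  endloop
 endfacet
 facet normal 0.947 -0.070 -0.313
  outer loop
   vertex 2.5 0.7 2.4
   vertex 2.6 3.4 2.1
   vertex 2.9 0.3 3.7
  endloop
 endfacet
 facet normal 0.791 -0.472 -0.389
  outer loop
   vertex 2.5 0.7 2.4
   vertex 2.9 0.3 3.7
   vertex 1.9 0.6 1.3
  endloop
 endfacet
 facet normal 0.878 -0.085 -0.471
  outer loop
   vertex 2.5 0.7 2.4
   vertex 1.9 0.6 1.3
   vertex 2.6 3.4 2.1
  endloop
 endfacet
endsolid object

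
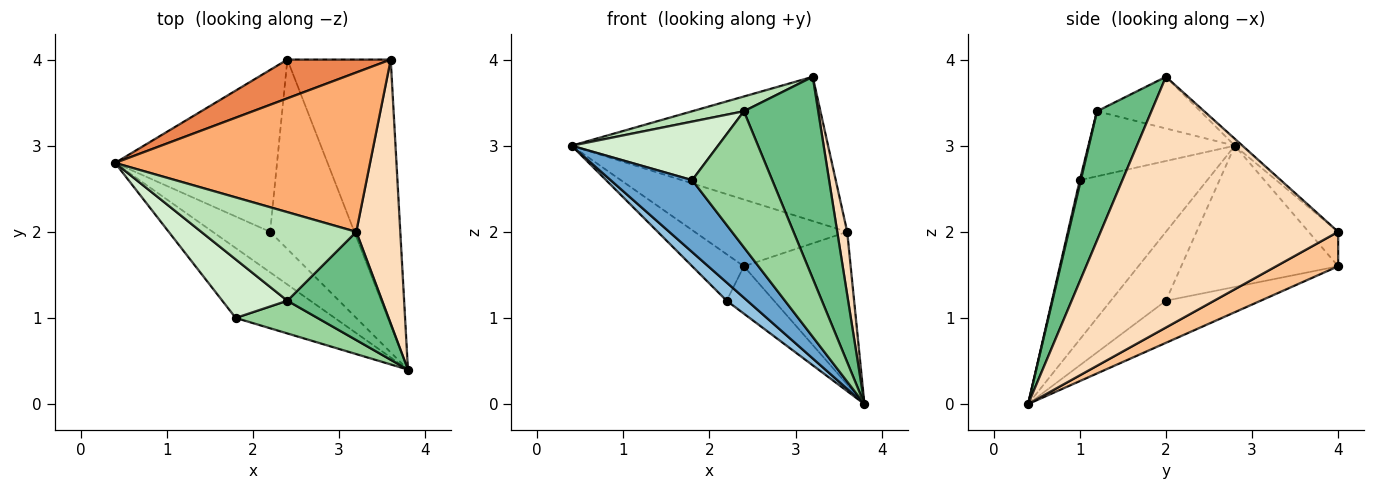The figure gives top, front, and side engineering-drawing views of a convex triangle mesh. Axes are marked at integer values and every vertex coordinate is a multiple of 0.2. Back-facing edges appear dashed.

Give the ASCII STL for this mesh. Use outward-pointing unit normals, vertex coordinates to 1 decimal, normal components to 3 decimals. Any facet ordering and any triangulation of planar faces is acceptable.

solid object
 facet normal -0.746 -0.477 -0.464
  outer loop
   vertex 1.8 1.0 2.6
   vertex 0.4 2.8 3.0
   vertex 3.8 0.4 0.0
  endloop
 endfacet
 facet normal -0.738 -0.277 -0.615
  outer loop
   vertex 2.2 2.0 1.2
   vertex 3.8 0.4 0.0
   vertex 0.4 2.8 3.0
  endloop
 endfacet
 facet normal -0.642 0.212 -0.737
  outer loop
   vertex 2.2 2.0 1.2
   vertex 0.4 2.8 3.0
   vertex 2.4 4.0 1.6
  endloop
 endfacet
 facet normal -0.436 0.218 -0.873
  outer loop
   vertex 2.2 2.0 1.2
   vertex 2.4 4.0 1.6
   vertex 3.8 0.4 0.0
  endloop
 endfacet
 facet normal -0.165 0.853 0.495
  outer loop
   vertex 3.6 4.0 2.0
   vertex 2.4 4.0 1.6
   vertex 0.4 2.8 3.0
  endloop
 endfacet
 facet normal -0.020 0.671 0.741
  outer loop
   vertex 3.6 4.0 2.0
   vertex 0.4 2.8 3.0
   vertex 3.2 2.0 3.8
  endloop
 endfacet
 facet normal 0.278 0.478 -0.833
  outer loop
   vertex 3.6 4.0 2.0
   vertex 3.8 0.4 0.0
   vertex 2.4 4.0 1.6
  endloop
 endfacet
 facet normal 0.984 -0.041 0.173
  outer loop
   vertex 3.6 4.0 2.0
   vertex 3.2 2.0 3.8
   vertex 3.8 0.4 0.0
  endloop
 endfacet
 facet normal 0.542 -0.741 0.397
  outer loop
   vertex 2.4 1.2 3.4
   vertex 3.8 0.4 0.0
   vertex 3.2 2.0 3.8
  endloop
 endfacet
 facet normal 0.012 -0.972 0.234
  outer loop
   vertex 2.4 1.2 3.4
   vertex 1.8 1.0 2.6
   vertex 3.8 0.4 0.0
  endloop
 endfacet
 facet normal -0.312 -0.156 0.937
  outer loop
   vertex 2.4 1.2 3.4
   vertex 3.2 2.0 3.8
   vertex 0.4 2.8 3.0
  endloop
 endfacet
 facet normal -0.577 -0.577 0.577
  outer loop
   vertex 2.4 1.2 3.4
   vertex 0.4 2.8 3.0
   vertex 1.8 1.0 2.6
  endloop
 endfacet
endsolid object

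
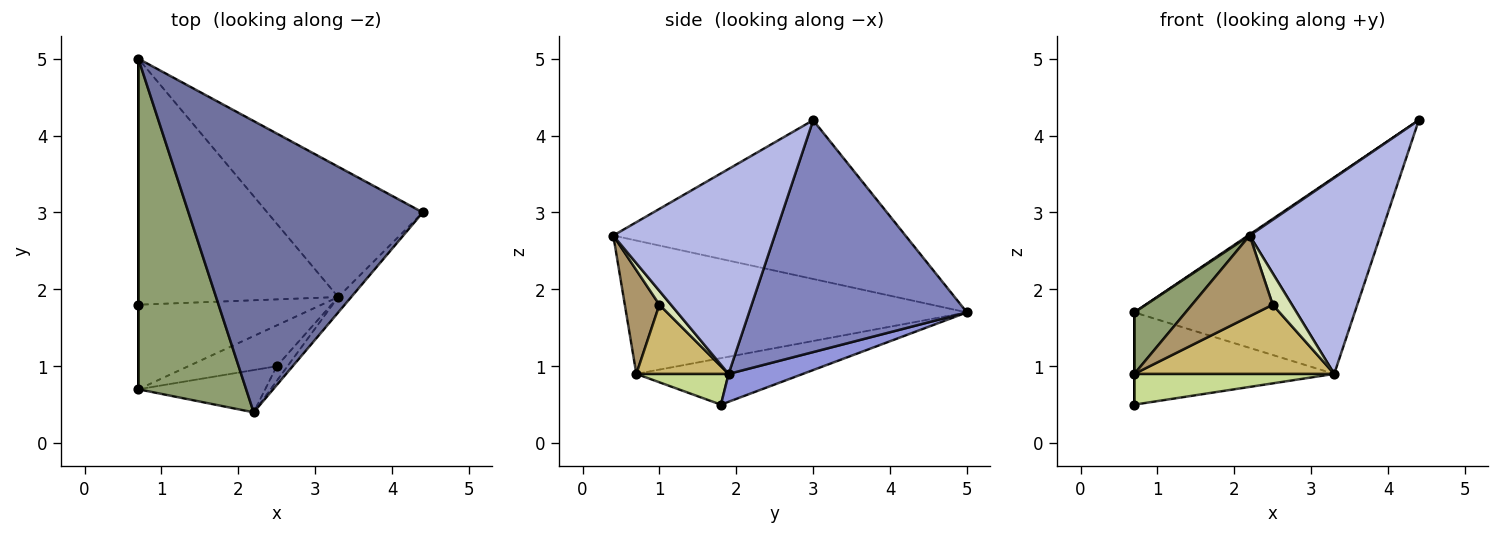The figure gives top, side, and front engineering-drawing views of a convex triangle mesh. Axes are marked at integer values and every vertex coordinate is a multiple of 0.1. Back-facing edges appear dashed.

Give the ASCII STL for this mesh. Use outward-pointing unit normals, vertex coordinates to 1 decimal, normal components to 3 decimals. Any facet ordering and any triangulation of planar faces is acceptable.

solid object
 facet normal -0.561 -0.003 0.828
  outer loop
   vertex 2.2 0.4 2.7
   vertex 4.4 3.0 4.2
   vertex 0.7 5.0 1.7
  endloop
 endfacet
 facet normal 0.636 0.643 -0.426
  outer loop
   vertex 3.3 1.9 0.9
   vertex 0.7 5.0 1.7
   vertex 4.4 3.0 4.2
  endloop
 endfacet
 facet normal 0.129 0.348 -0.928
  outer loop
   vertex 3.3 1.9 0.9
   vertex 0.7 1.8 0.5
   vertex 0.7 5.0 1.7
  endloop
 endfacet
 facet normal 0.776 -0.628 -0.049
  outer loop
   vertex 3.3 1.9 0.9
   vertex 4.4 3.0 4.2
   vertex 2.2 0.4 2.7
  endloop
 endfacet
 facet normal -0.772 -0.116 0.624
  outer loop
   vertex 0.7 0.7 0.9
   vertex 2.2 0.4 2.7
   vertex 0.7 5.0 1.7
  endloop
 endfacet
 facet normal -1.000 0.000 0.000
  outer loop
   vertex 0.7 0.7 0.9
   vertex 0.7 5.0 1.7
   vertex 0.7 1.8 0.5
  endloop
 endfacet
 facet normal 0.156 -0.338 -0.928
  outer loop
   vertex 0.7 0.7 0.9
   vertex 0.7 1.8 0.5
   vertex 3.3 1.9 0.9
  endloop
 endfacet
 facet normal 0.478 -0.796 -0.372
  outer loop
   vertex 2.5 1.0 1.8
   vertex 3.3 1.9 0.9
   vertex 2.2 0.4 2.7
  endloop
 endfacet
 facet normal 0.355 -0.828 -0.434
  outer loop
   vertex 2.5 1.0 1.8
   vertex 2.2 0.4 2.7
   vertex 0.7 0.7 0.9
  endloop
 endfacet
 facet normal 0.369 -0.800 -0.472
  outer loop
   vertex 2.5 1.0 1.8
   vertex 0.7 0.7 0.9
   vertex 3.3 1.9 0.9
  endloop
 endfacet
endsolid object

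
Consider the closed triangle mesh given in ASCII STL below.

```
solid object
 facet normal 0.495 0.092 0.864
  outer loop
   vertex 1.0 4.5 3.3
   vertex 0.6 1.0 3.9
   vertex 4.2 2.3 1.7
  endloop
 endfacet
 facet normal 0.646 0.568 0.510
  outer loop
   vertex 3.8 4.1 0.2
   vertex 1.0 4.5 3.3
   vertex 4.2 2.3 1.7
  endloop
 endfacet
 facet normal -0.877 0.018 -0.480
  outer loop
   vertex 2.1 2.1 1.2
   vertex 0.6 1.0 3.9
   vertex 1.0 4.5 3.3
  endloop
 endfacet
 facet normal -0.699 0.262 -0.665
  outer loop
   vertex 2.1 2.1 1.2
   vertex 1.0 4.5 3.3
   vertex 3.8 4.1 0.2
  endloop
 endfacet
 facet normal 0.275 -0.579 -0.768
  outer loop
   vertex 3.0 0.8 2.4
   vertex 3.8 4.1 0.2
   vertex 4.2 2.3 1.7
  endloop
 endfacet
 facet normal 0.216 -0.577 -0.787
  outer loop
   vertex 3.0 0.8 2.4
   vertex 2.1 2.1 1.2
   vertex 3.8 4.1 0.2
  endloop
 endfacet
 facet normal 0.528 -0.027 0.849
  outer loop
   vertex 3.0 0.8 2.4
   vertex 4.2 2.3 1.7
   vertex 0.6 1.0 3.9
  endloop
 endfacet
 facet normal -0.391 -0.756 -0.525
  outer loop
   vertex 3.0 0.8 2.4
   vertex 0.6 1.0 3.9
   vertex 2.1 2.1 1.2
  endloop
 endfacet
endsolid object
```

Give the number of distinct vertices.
6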